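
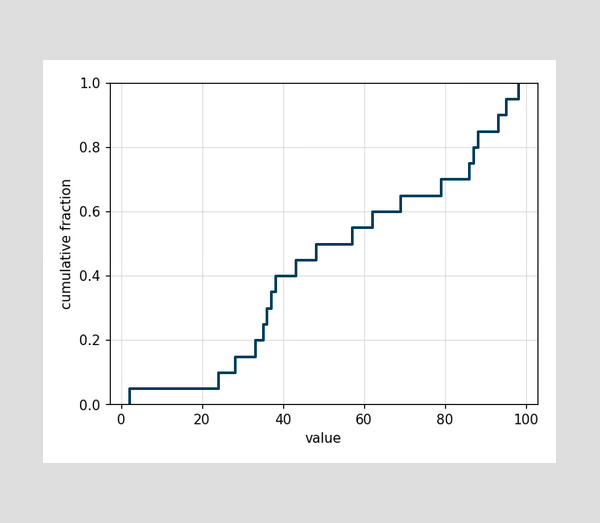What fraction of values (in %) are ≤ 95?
At x=95 the ECDF step is at 95%.

95%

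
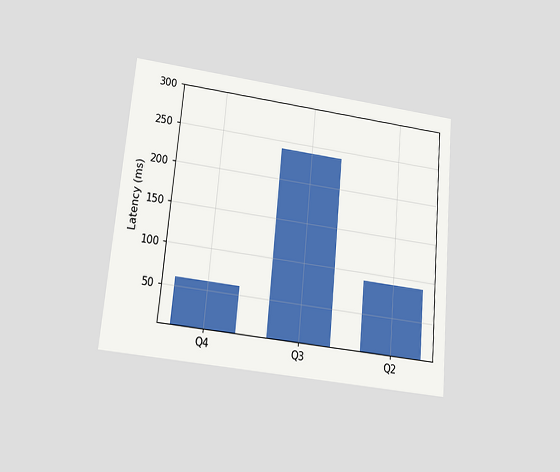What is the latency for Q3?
The chart is tilted about 5° clockwise and viewed slightly from below. Reading along the chart's y-axis, the Q3 bar reaches 240ms.

240ms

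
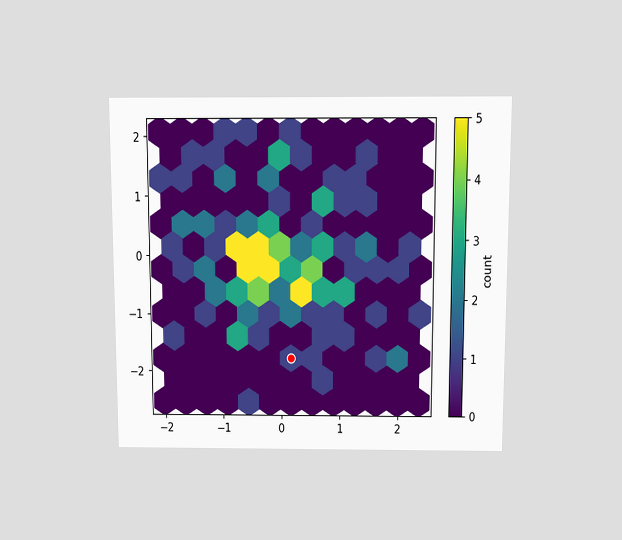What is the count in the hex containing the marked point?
The chart is viewed slightly from above. The marked hex reads 1 on the colorbar.

1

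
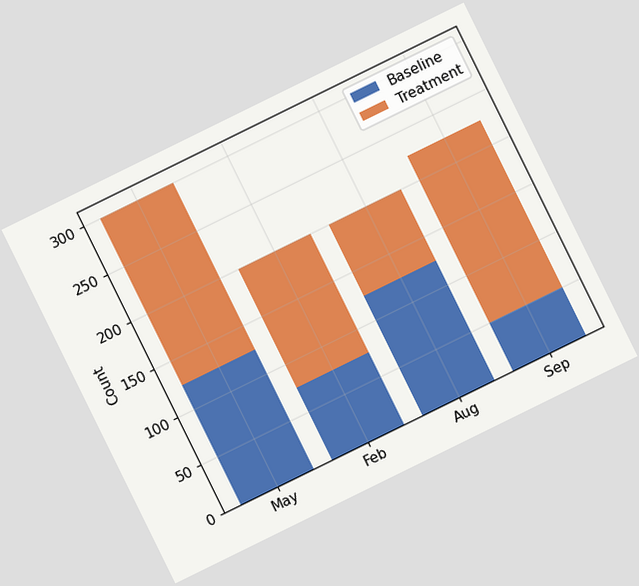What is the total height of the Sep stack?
The chart is tilted about 26° counter-clockwise. The Sep stack's top reaches 225 on the y-axis.

225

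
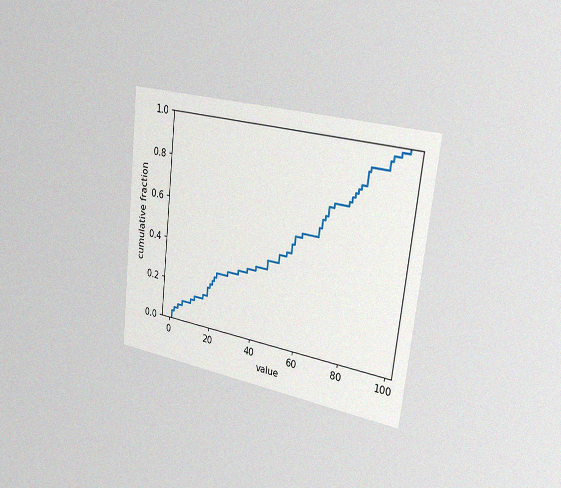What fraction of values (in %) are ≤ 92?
The chart is tilted about 7° clockwise and viewed slightly from the right, with some photo noise. At x=92 the ECDF step is at 96%.

96%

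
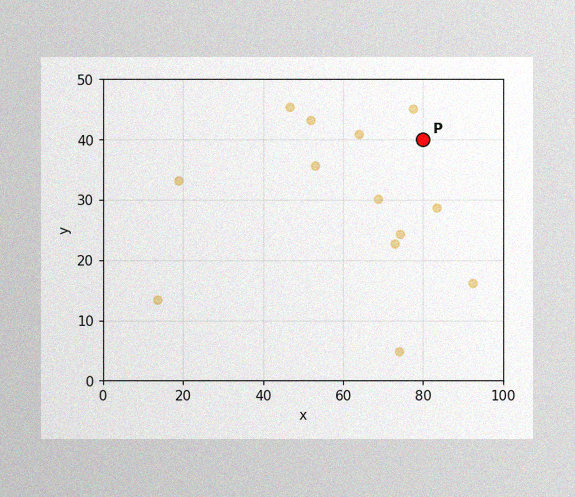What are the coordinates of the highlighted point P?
The image has some photo noise and uneven lighting. Following the gridlines from P to each axis, P sits at (80, 40).

(80, 40)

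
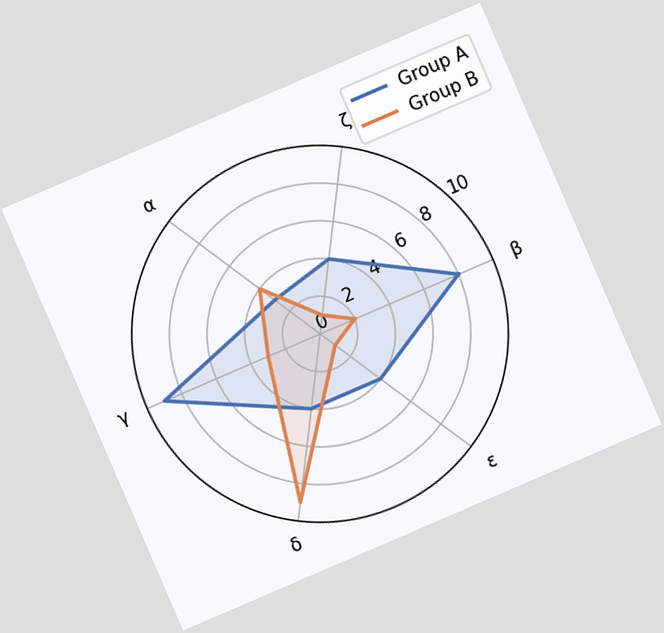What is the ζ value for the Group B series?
1

The chart is tilted about 23° counter-clockwise. On the ζ axis, Group B reaches 1.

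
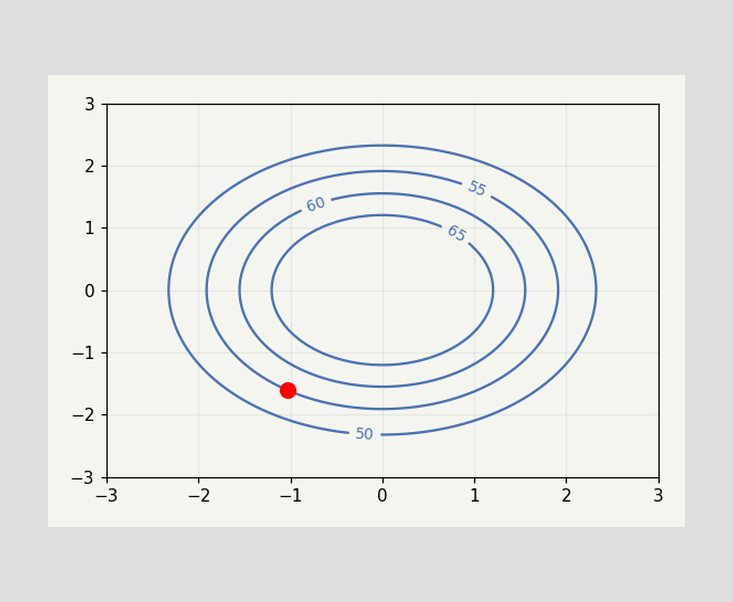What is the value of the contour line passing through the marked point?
55

The marked point sits on the contour labelled 55.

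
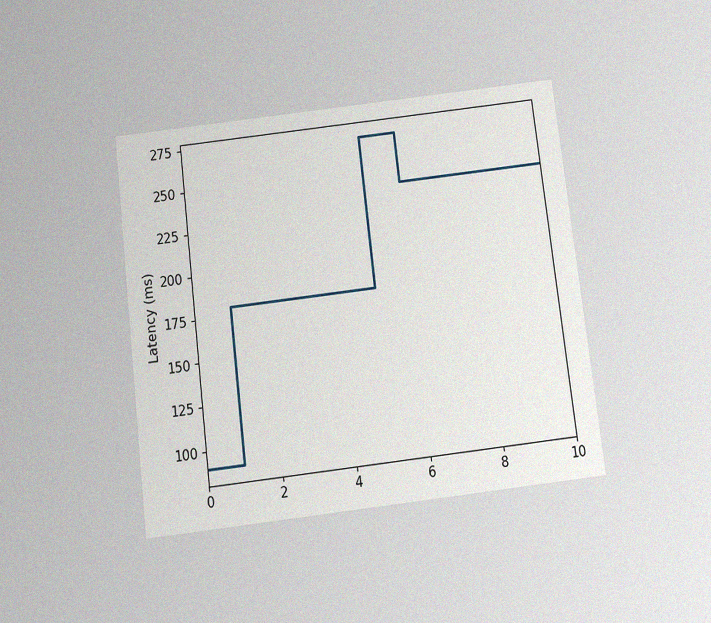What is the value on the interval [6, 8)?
The chart is tilted about 7° counter-clockwise and viewed slightly from below, with some photo noise. On [6, 8) the step sits at 240ms.

240ms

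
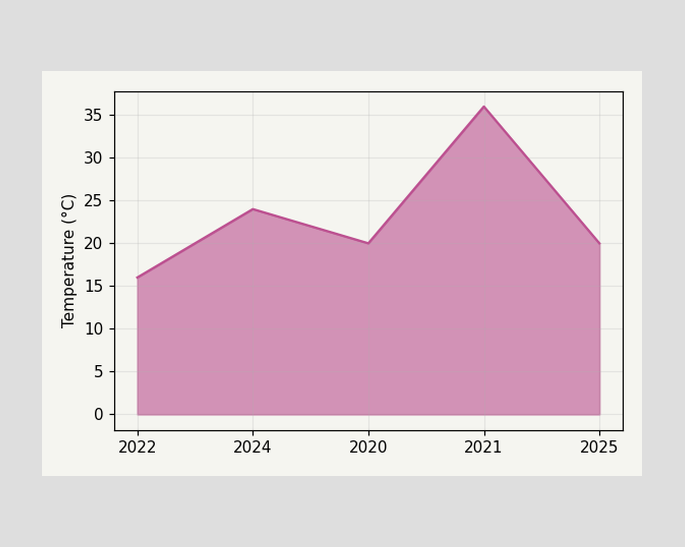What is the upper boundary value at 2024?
At 2024 the upper boundary is at 24°C.

24°C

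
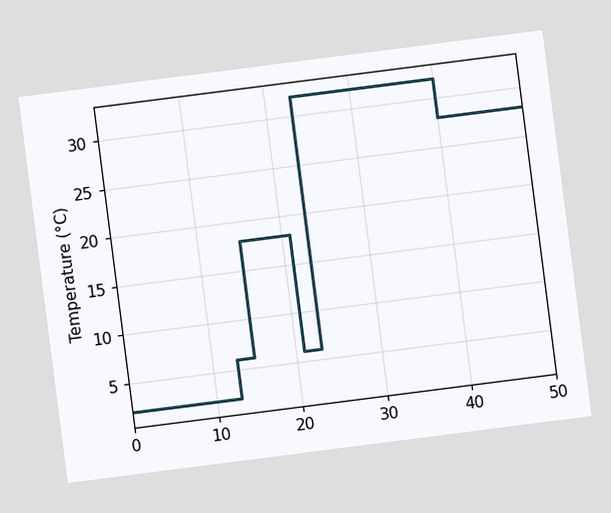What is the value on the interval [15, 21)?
18°C

The chart is tilted about 7° counter-clockwise. On [15, 21) the step sits at 18°C.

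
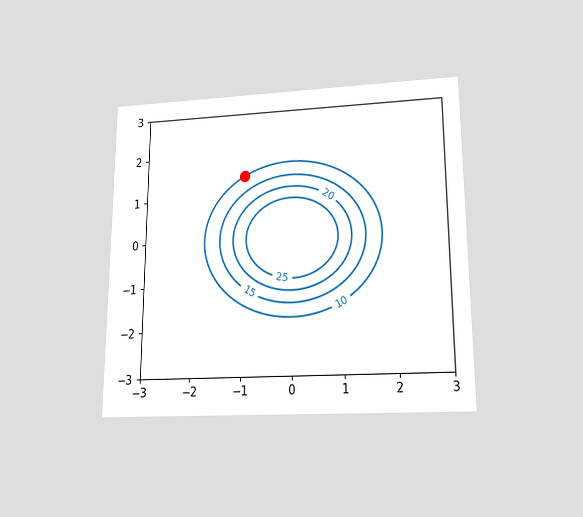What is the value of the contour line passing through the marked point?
10

The chart is viewed slightly from below. The marked point sits on the contour labelled 10.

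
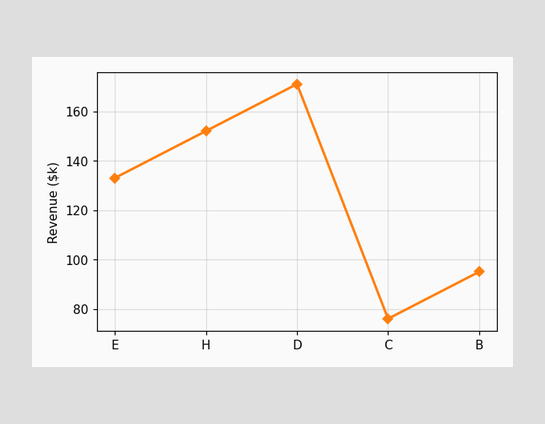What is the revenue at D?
$171k

At D, the line is at $171k.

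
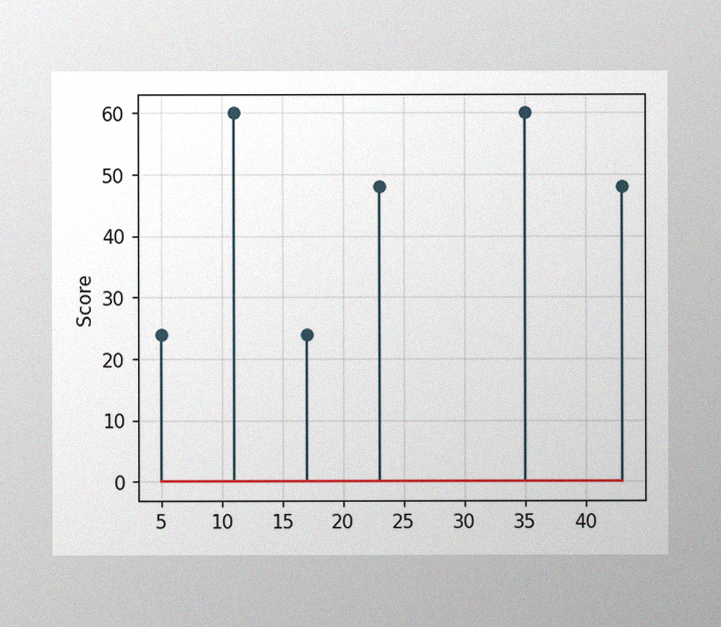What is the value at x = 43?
48

The image has some photo noise and uneven lighting. The stem at x=43 reaches 48.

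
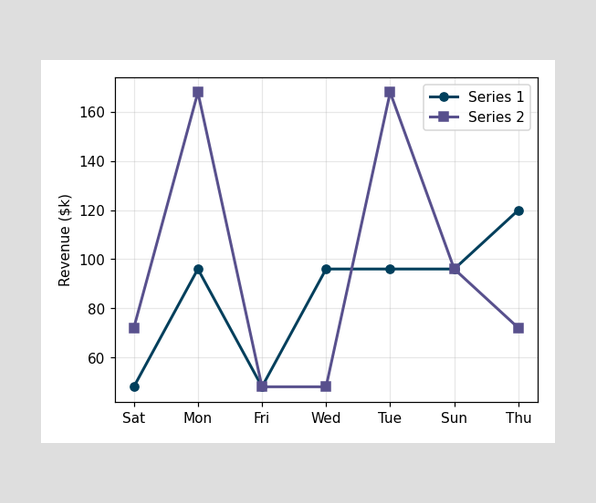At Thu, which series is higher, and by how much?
At Thu, Series 1 sits above the other line by $48k.

Series 1, by $48k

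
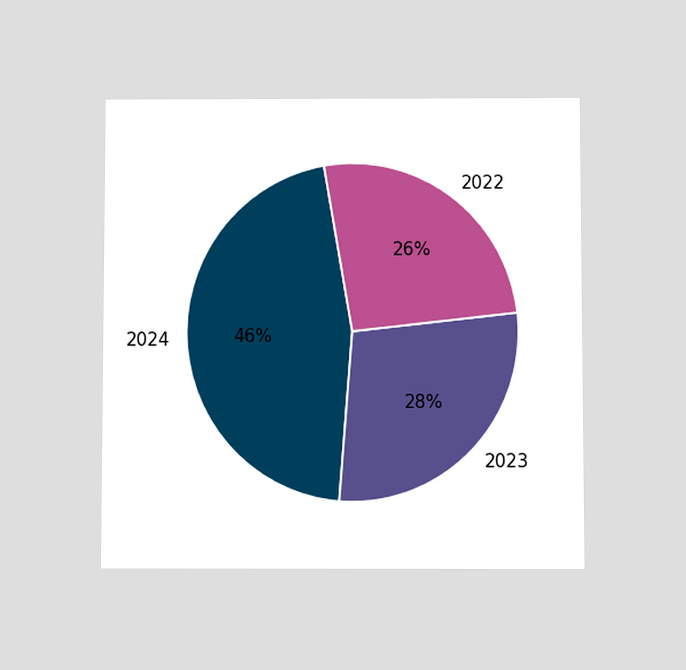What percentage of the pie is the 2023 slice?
The chart is viewed slightly from below. The 2023 slice takes up 28% of the pie.

28%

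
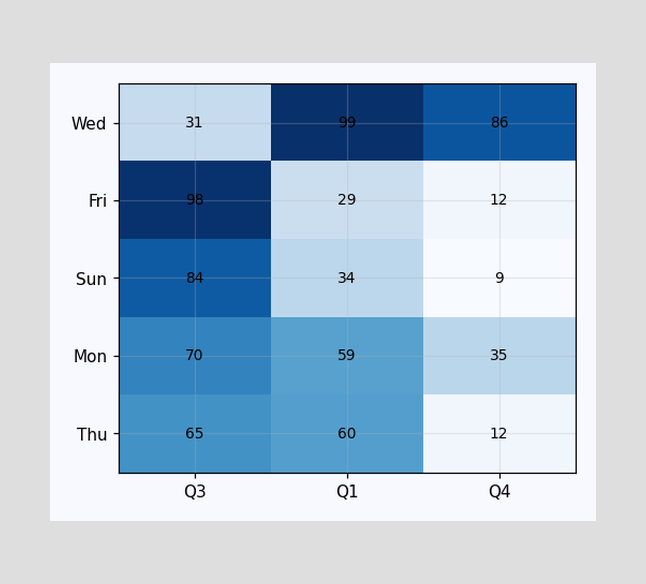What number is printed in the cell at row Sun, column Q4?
The (Sun, Q4) cell reads 9.

9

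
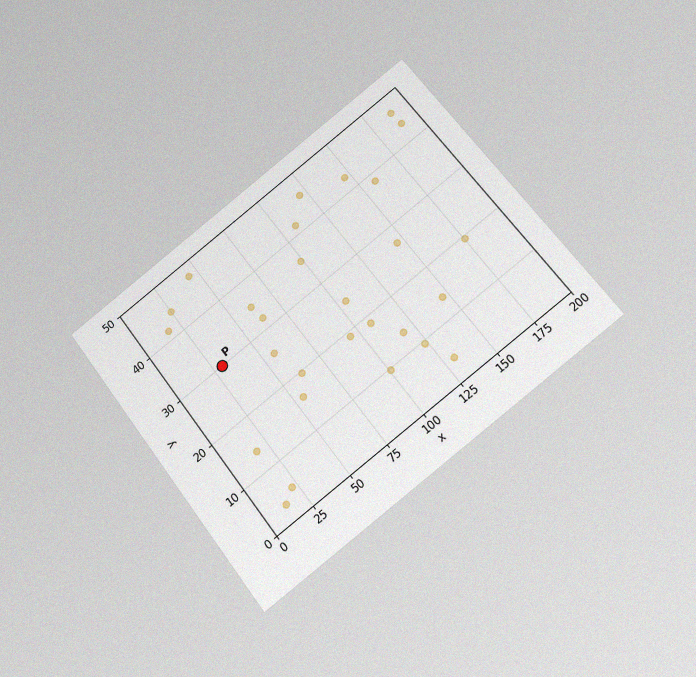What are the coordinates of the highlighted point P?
(30, 30)

The chart is tilted about 38° counter-clockwise and viewed at a slight angle, with some photo noise. Following the gridlines from P to each axis, P sits at (30, 30).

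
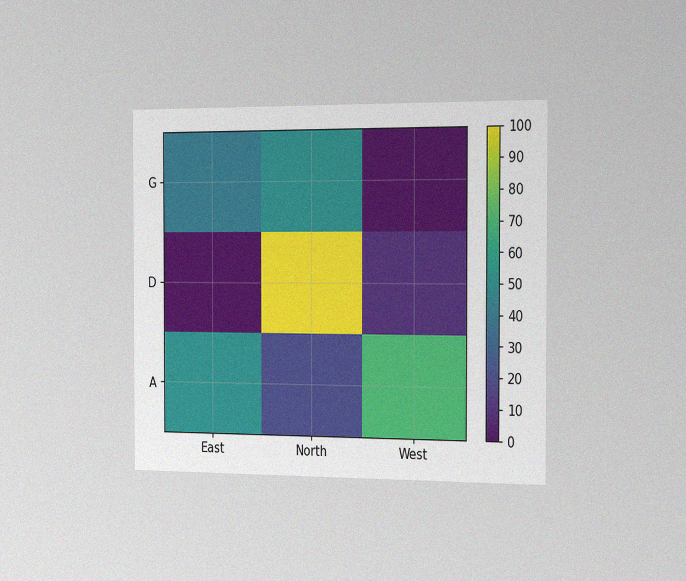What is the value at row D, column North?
100

The chart is viewed slightly from the right, with some photo noise. Matching cell (D, North) against the colorbar gives 100.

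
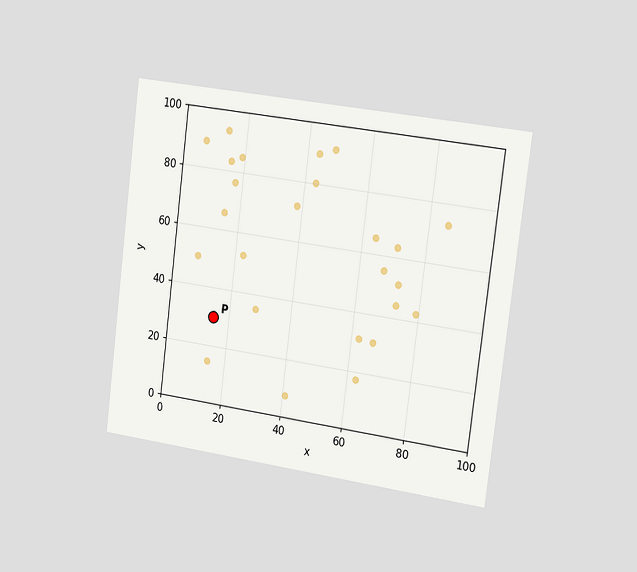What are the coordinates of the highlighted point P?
(15, 30)

The chart is tilted about 7° clockwise and viewed slightly from the right. Following the gridlines from P to each axis, P sits at (15, 30).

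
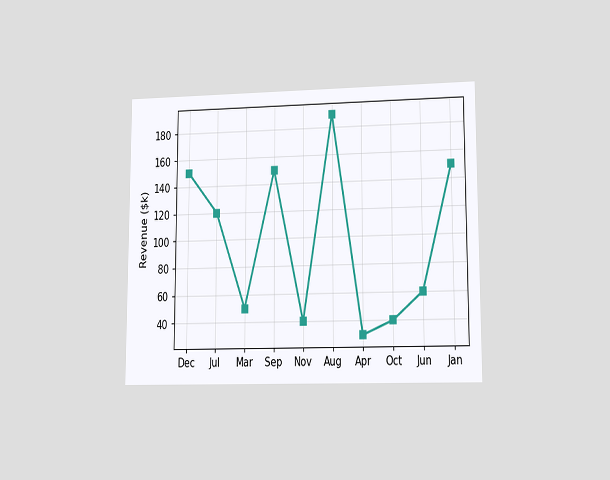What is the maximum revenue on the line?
$190k

The chart is viewed at a slight angle. The highest point is at Aug, and reading across to the y-axis gives $190k.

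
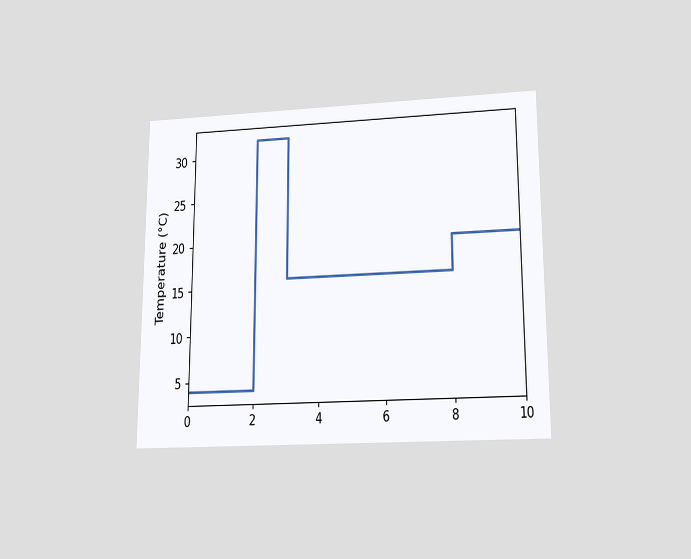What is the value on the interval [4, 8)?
16°C

The chart is viewed slightly from below. On [4, 8) the step sits at 16°C.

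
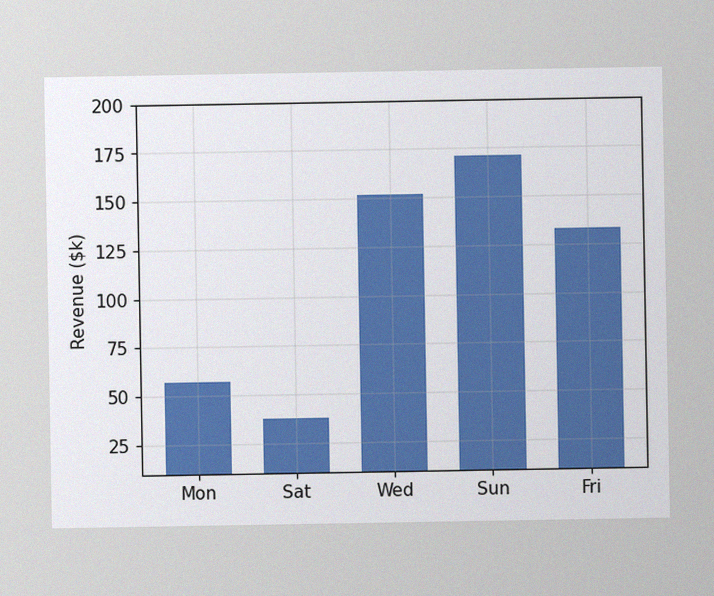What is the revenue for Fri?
$133k

The image has some photo noise and uneven lighting. Reading along the chart's y-axis, the Fri bar reaches $133k.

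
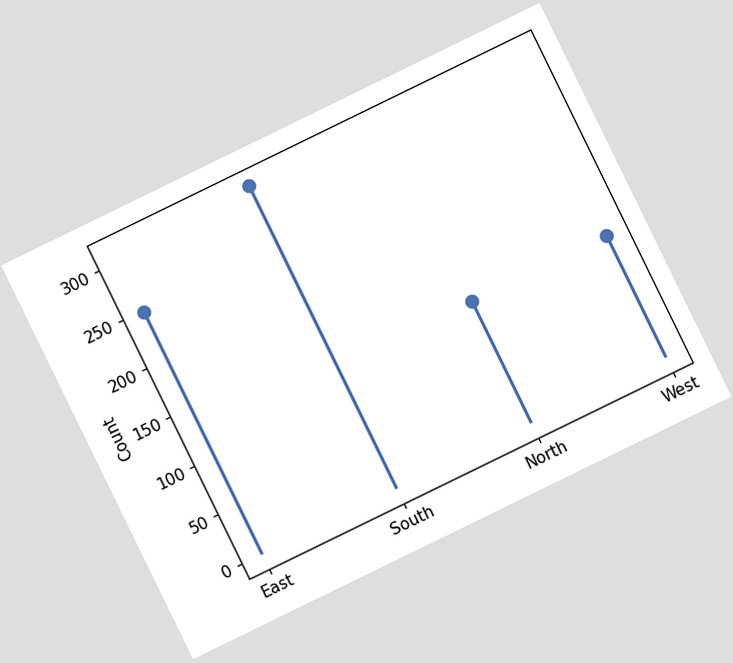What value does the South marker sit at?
The chart is tilted about 26° counter-clockwise. The South marker sits at 310.

310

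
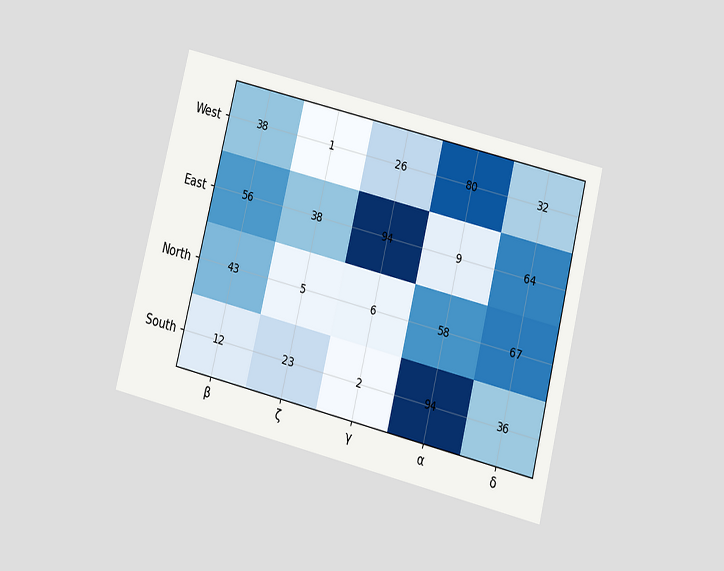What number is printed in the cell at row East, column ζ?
The chart is tilted about 14° clockwise and viewed slightly from below. The (East, ζ) cell reads 38.

38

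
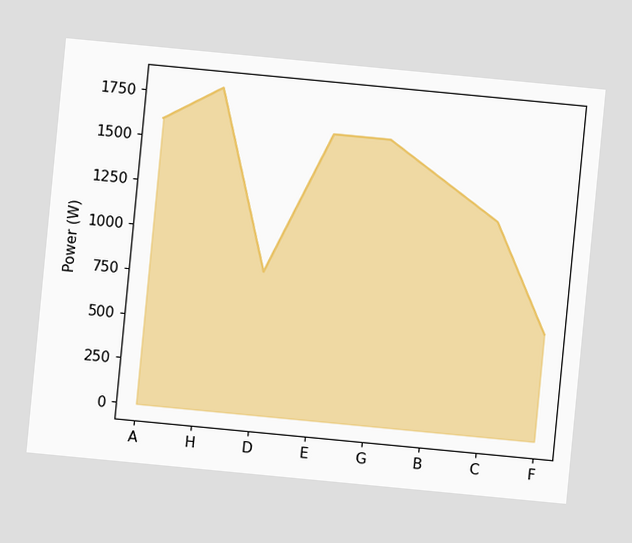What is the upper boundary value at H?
1800W

The chart is tilted about 5° clockwise. At H the upper boundary is at 1800W.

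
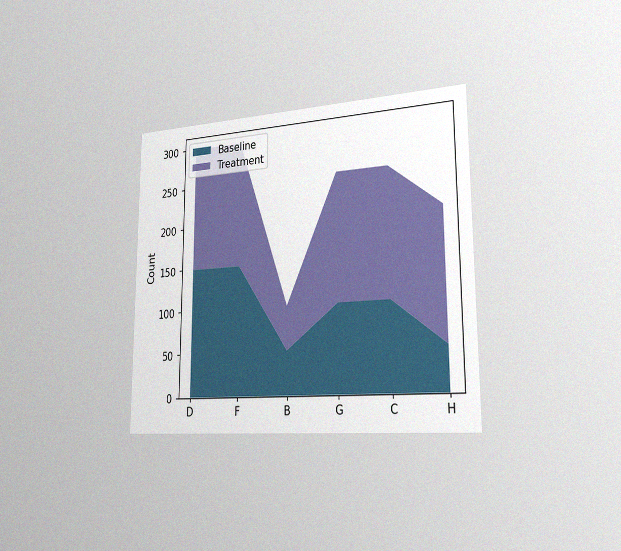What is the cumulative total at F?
The chart is viewed slightly from the right, with some photo noise. The stacked total at F reaches 300.

300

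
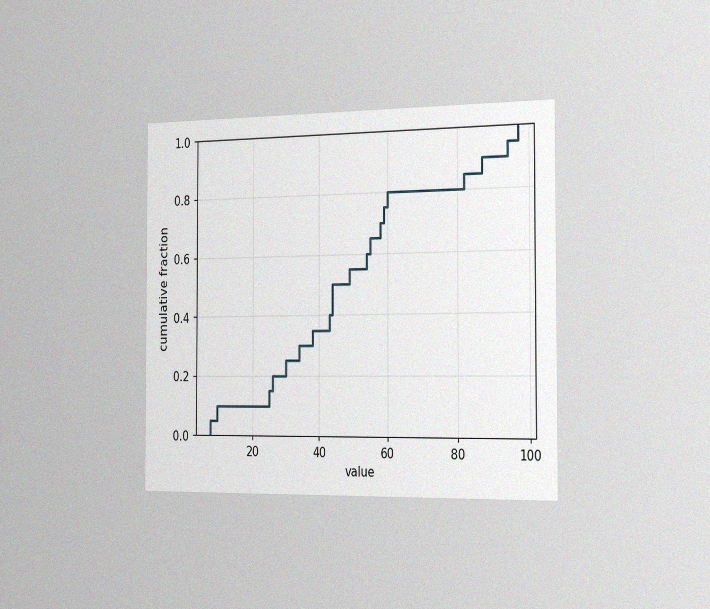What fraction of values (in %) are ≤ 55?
65%

The chart is viewed slightly from the right, with some photo noise. At x=55 the ECDF step is at 65%.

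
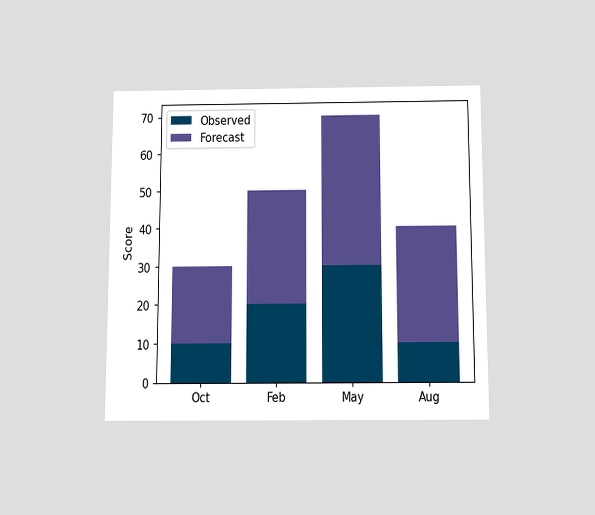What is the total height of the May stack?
70

The chart is viewed slightly from below. The May stack's top reaches 70 on the y-axis.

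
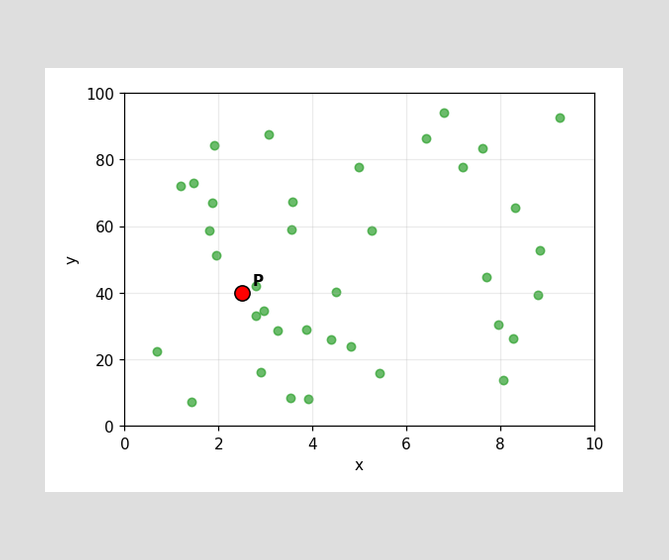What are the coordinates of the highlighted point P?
Following the gridlines from P to each axis, P sits at (2.5, 40).

(2.5, 40)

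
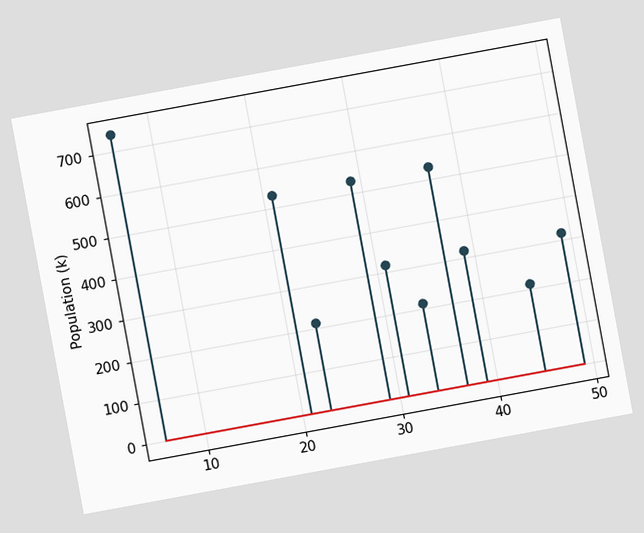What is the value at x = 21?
530k

The chart is tilted about 10° counter-clockwise. The stem at x=21 reaches 530k.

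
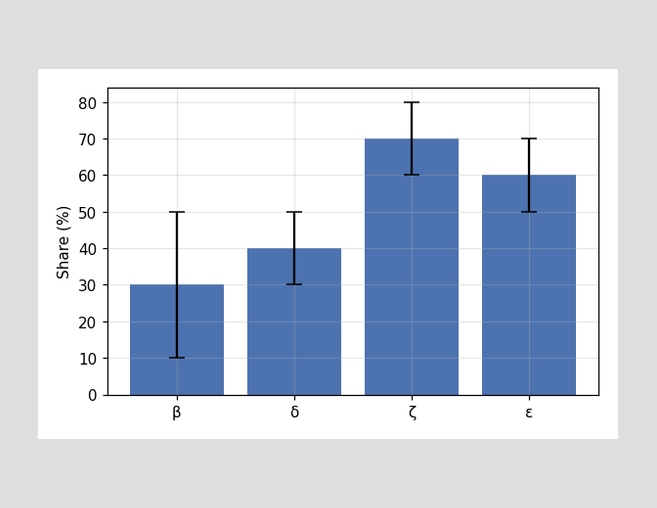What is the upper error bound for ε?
The ε bar's upper whisker reaches 70%.

70%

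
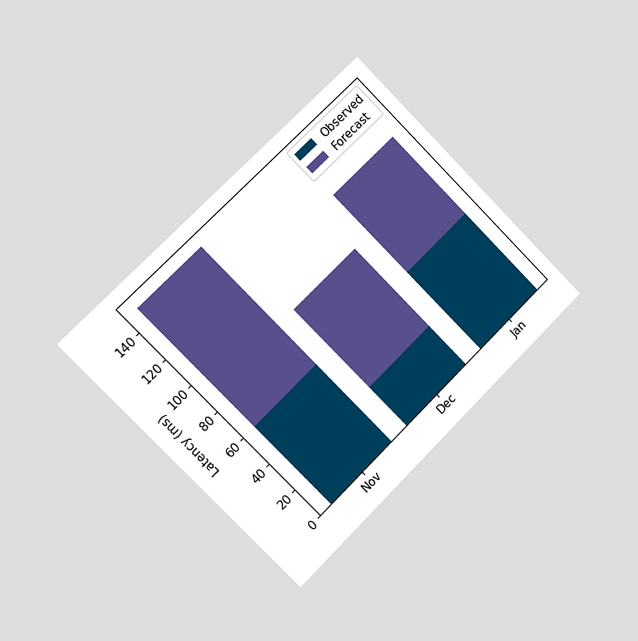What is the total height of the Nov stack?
150ms

The chart is tilted about 45° counter-clockwise and viewed slightly from the left. The Nov stack's top reaches 150ms on the y-axis.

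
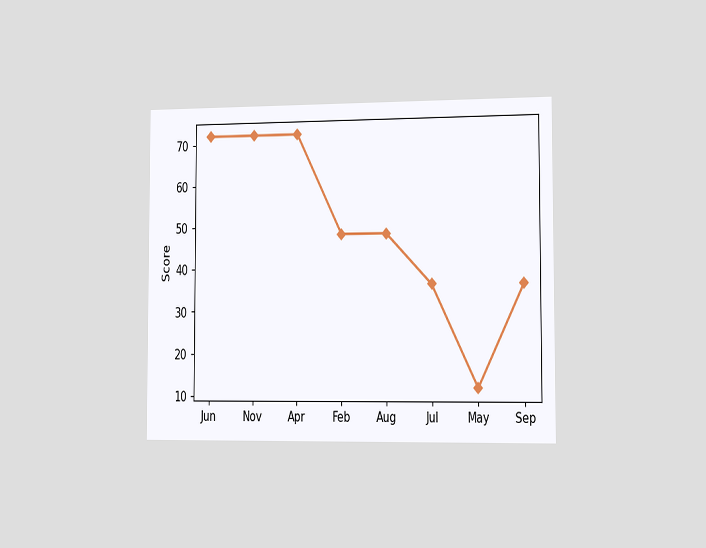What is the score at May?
The chart is viewed slightly from the right. At May, the line is at 12.

12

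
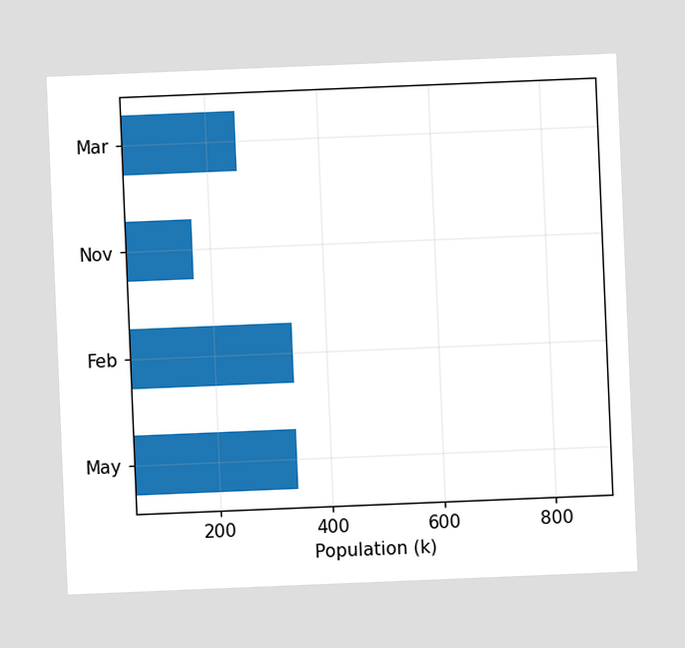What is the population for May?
The chart is tilted about 2° counter-clockwise. Reading along the chart's x-axis, the May bar reaches 340k.

340k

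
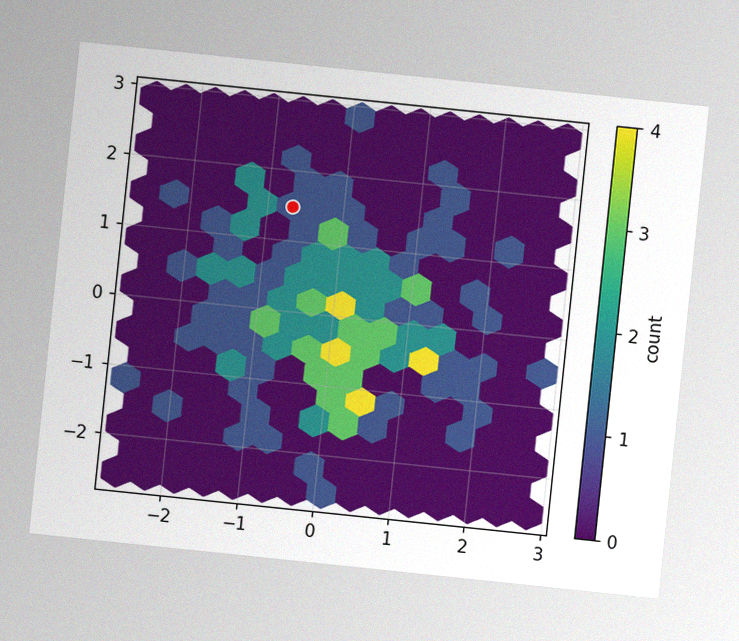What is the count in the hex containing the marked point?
1

The chart is tilted about 6° clockwise, with some photo noise. The marked hex reads 1 on the colorbar.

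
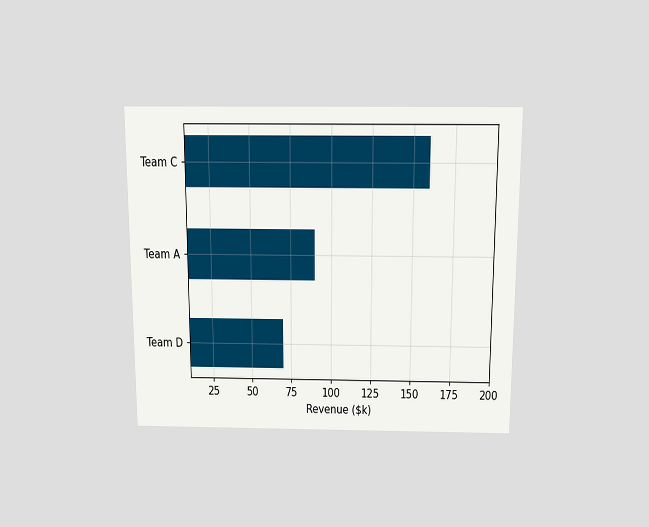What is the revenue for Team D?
The chart is viewed slightly from above. Reading along the chart's x-axis, the Team D bar reaches $70k.

$70k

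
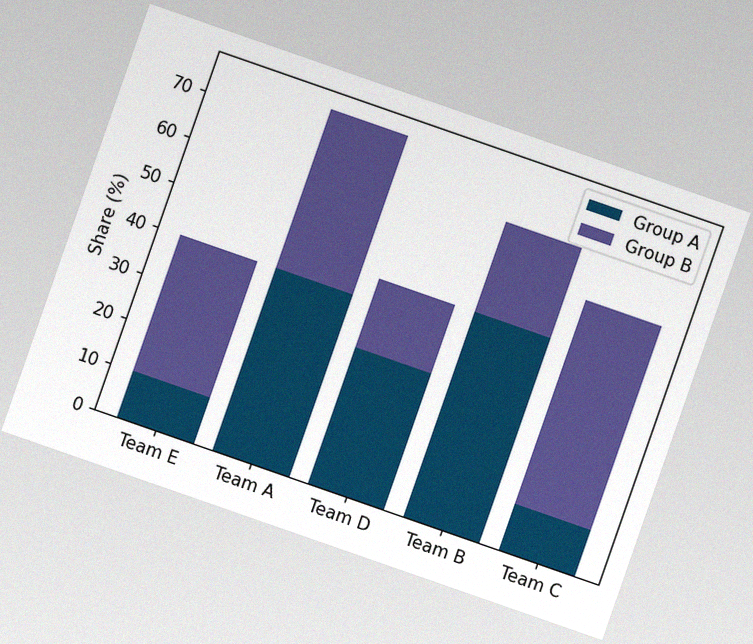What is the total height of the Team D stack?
The chart is tilted about 19° clockwise, with some photo noise. The Team D stack's top reaches 45% on the y-axis.

45%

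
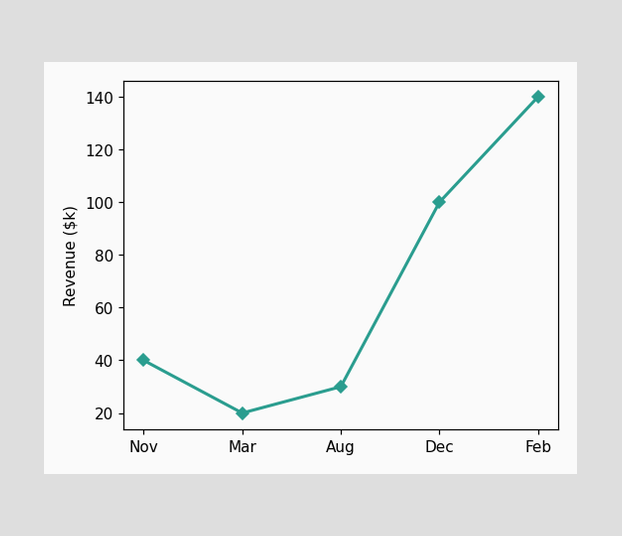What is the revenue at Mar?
At Mar, the line is at $20k.

$20k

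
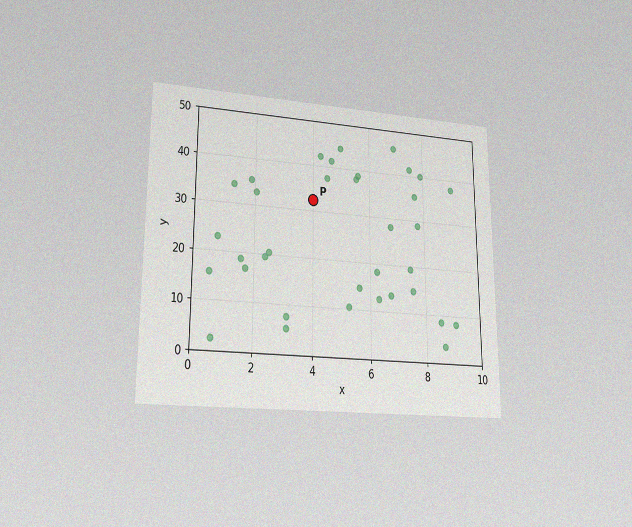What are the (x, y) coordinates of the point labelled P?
(4, 32.5)

The chart is viewed at a slight angle, with some photo noise. Following the gridlines from P to each axis, P sits at (4, 32.5).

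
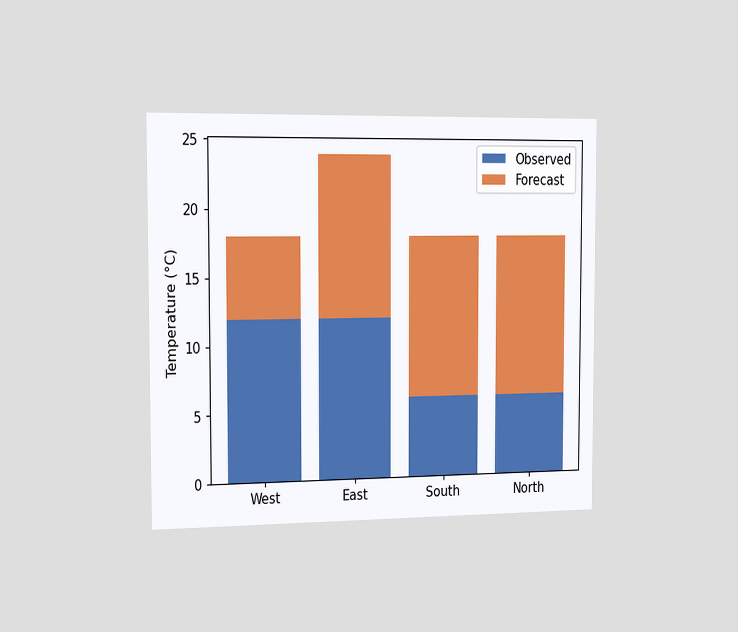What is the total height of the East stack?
The chart is viewed slightly from the left. The East stack's top reaches 24°C on the y-axis.

24°C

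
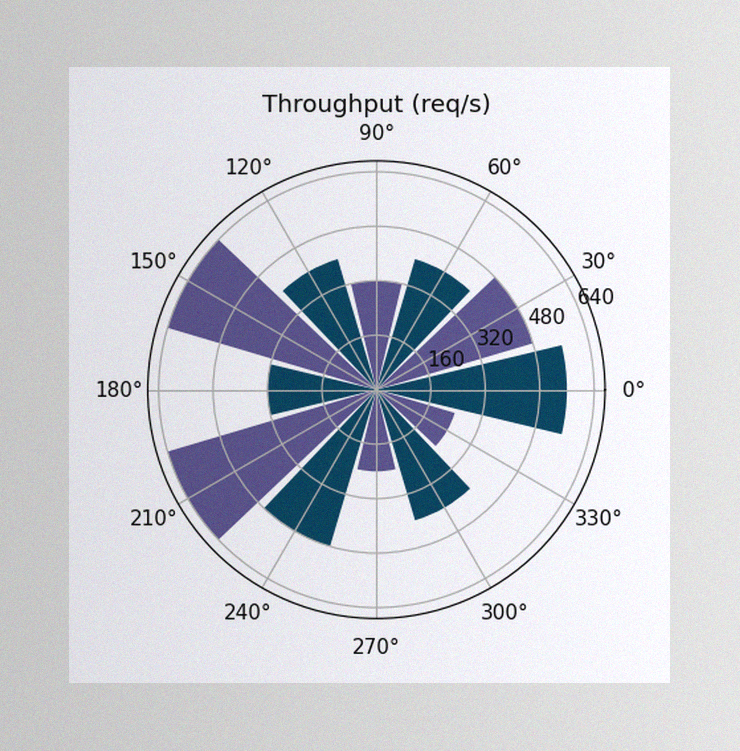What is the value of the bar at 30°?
480req/s

The image has some photo noise and uneven lighting. The bar at 30° reaches 480req/s on the radial axis.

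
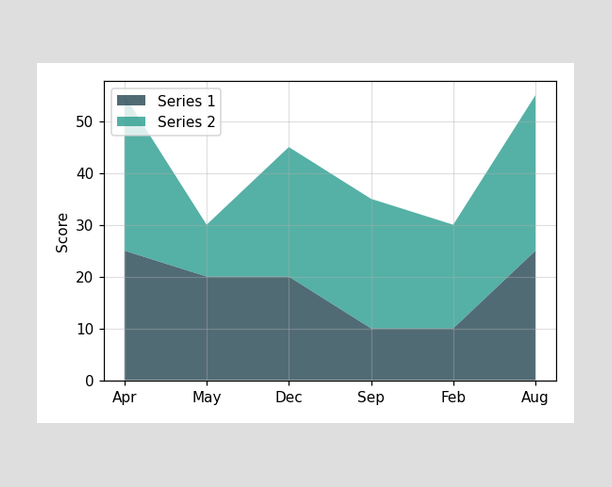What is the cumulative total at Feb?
30

The stacked total at Feb reaches 30.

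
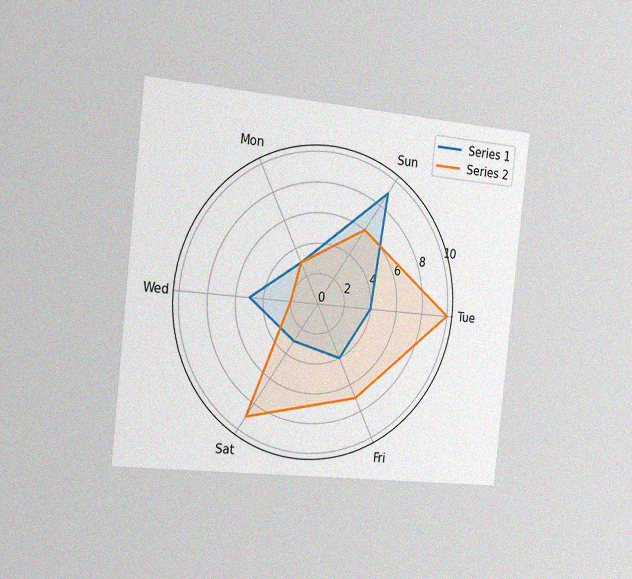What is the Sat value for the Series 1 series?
3

The chart is tilted about 6° clockwise and viewed slightly from the left, with some photo noise. On the Sat axis, Series 1 reaches 3.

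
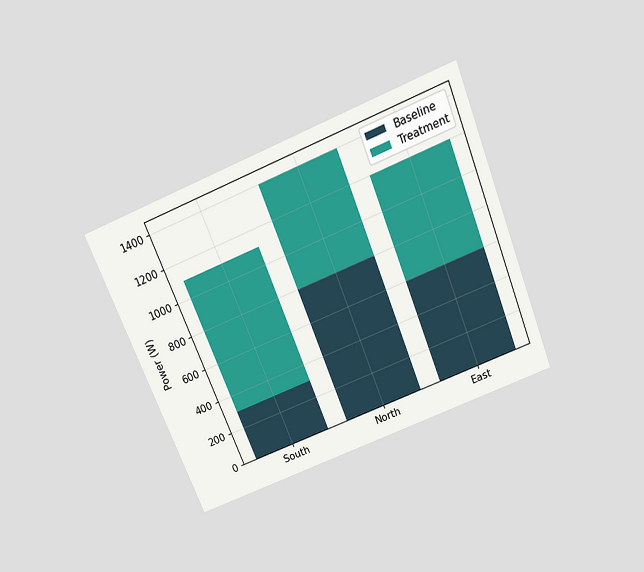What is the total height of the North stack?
The chart is tilted about 22° counter-clockwise and viewed slightly from above. The North stack's top reaches 1400W on the y-axis.

1400W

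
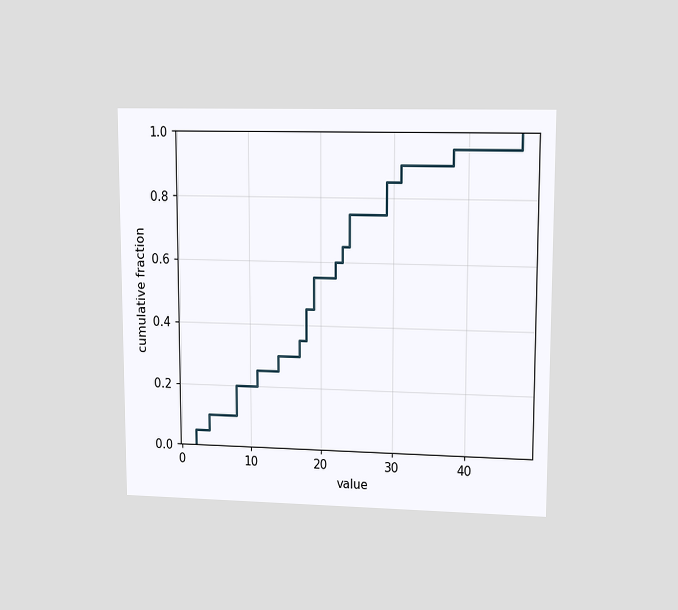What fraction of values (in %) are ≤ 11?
25%

The chart is viewed at a slight angle. At x=11 the ECDF step is at 25%.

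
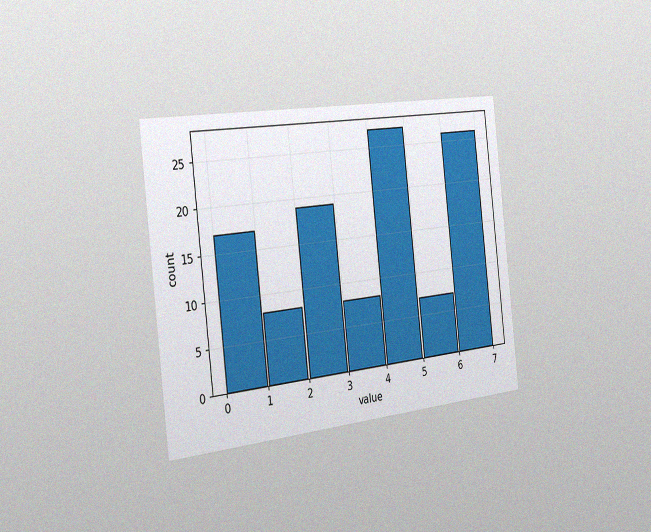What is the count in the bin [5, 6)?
7

The chart is tilted about 6° counter-clockwise and viewed slightly from the left, with some photo noise. The [5, 6) bin has height 7.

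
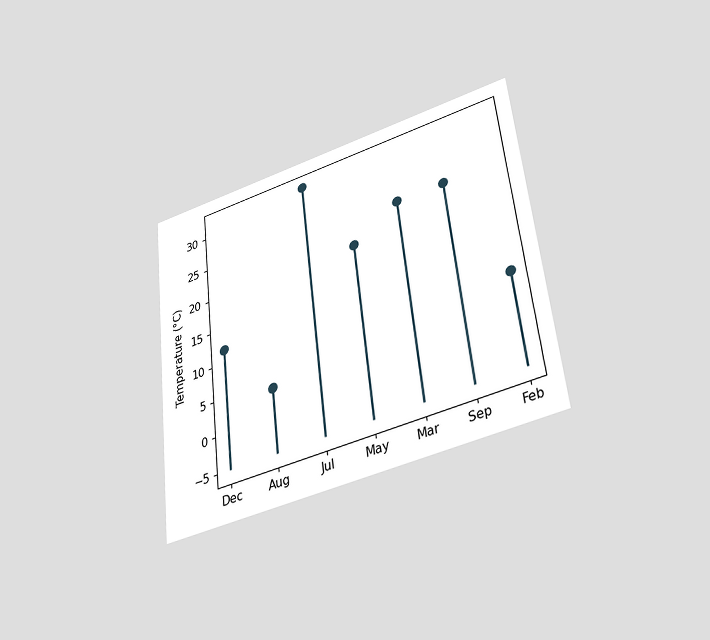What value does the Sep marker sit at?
The chart is tilted about 6° counter-clockwise and viewed slightly from below. The Sep marker sits at 24°C.

24°C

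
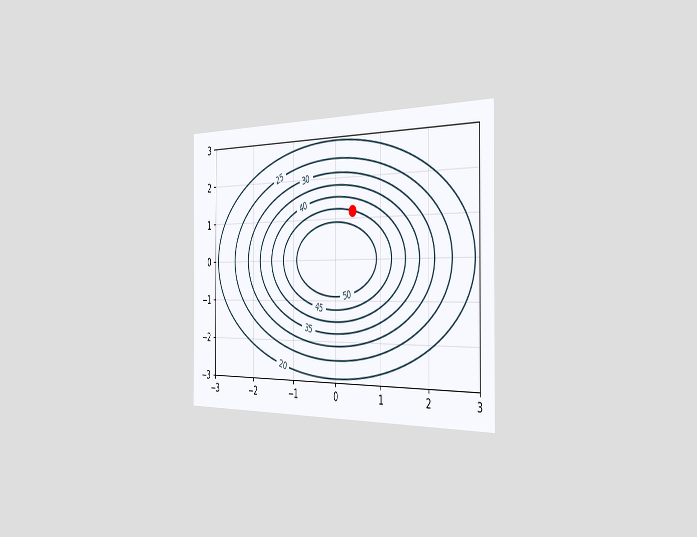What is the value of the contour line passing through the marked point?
The chart is viewed slightly from the right. The marked point sits on the contour labelled 45.

45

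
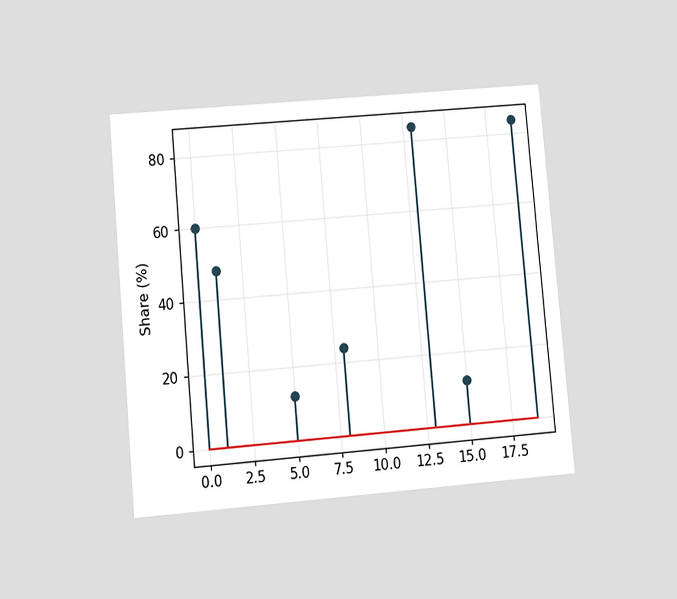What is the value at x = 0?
60%

The chart is tilted about 5° counter-clockwise and viewed at a slight angle. The stem at x=0 reaches 60%.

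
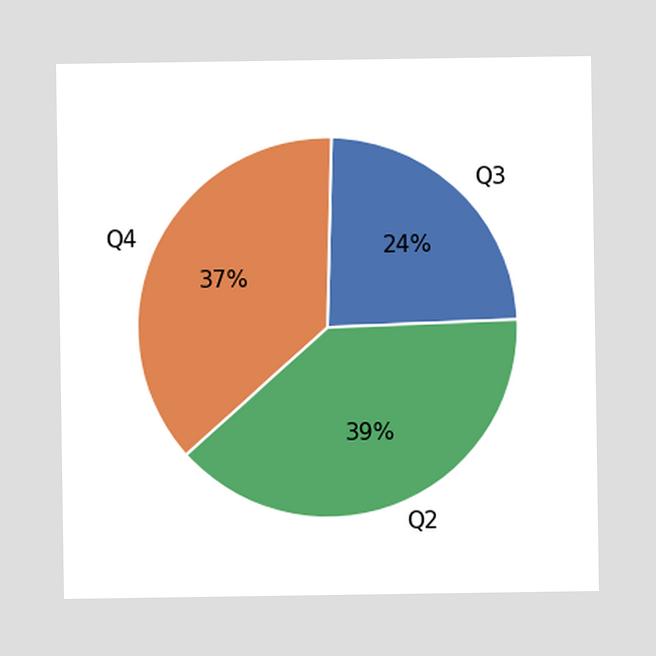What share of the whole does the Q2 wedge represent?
39%

The Q2 slice takes up 39% of the pie.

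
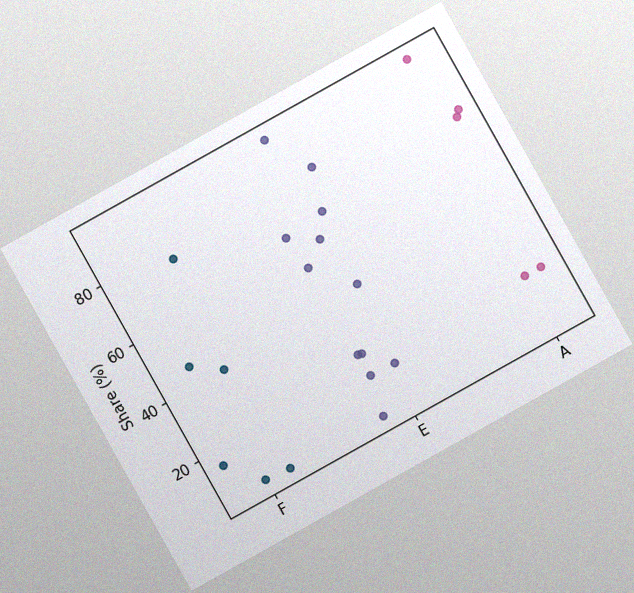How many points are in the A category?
The chart is tilted about 29° counter-clockwise, with some photo noise. Counting the markers in the A column gives 5.

5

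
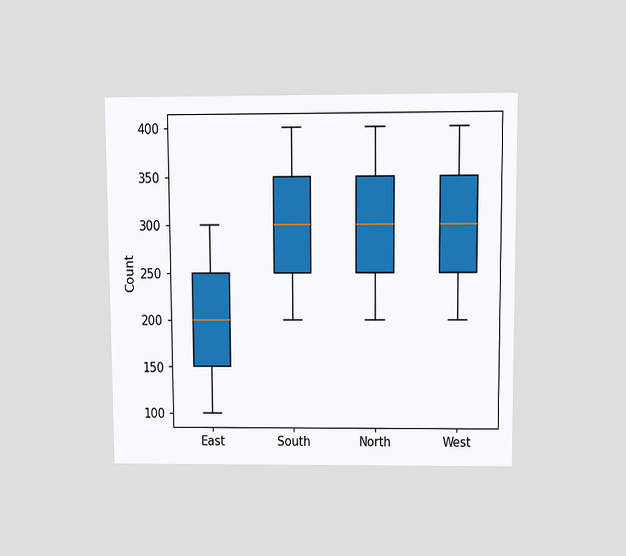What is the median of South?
300

The chart is viewed slightly from above. The median line in the South box sits at 300.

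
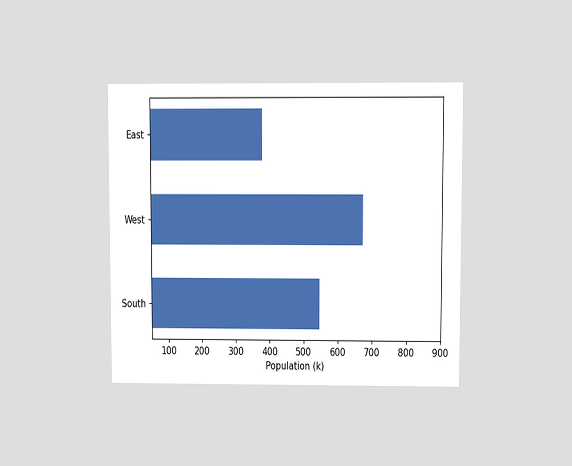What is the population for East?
378k

The chart is viewed at a slight angle. Reading along the chart's x-axis, the East bar reaches 378k.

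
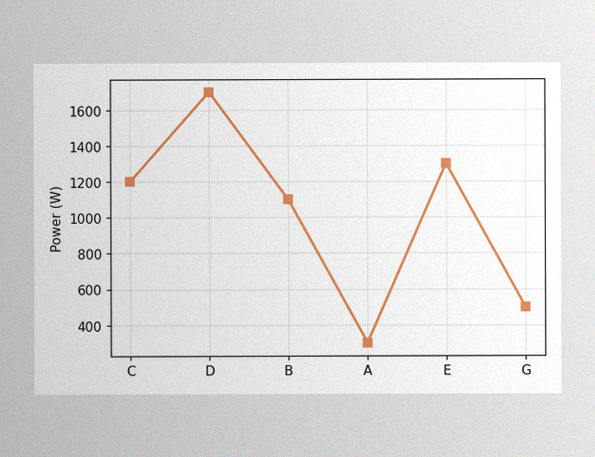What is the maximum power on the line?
The image has some photo noise and uneven lighting. The highest point is at D, and reading across to the y-axis gives 1700W.

1700W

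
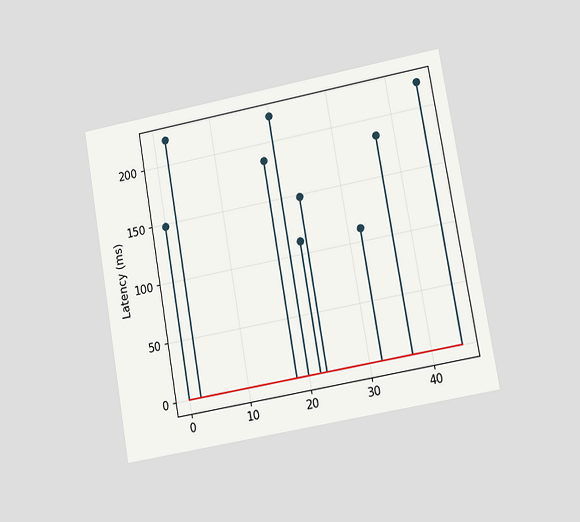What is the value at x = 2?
222ms

The chart is tilted about 10° counter-clockwise and viewed at a slight angle. The stem at x=2 reaches 222ms.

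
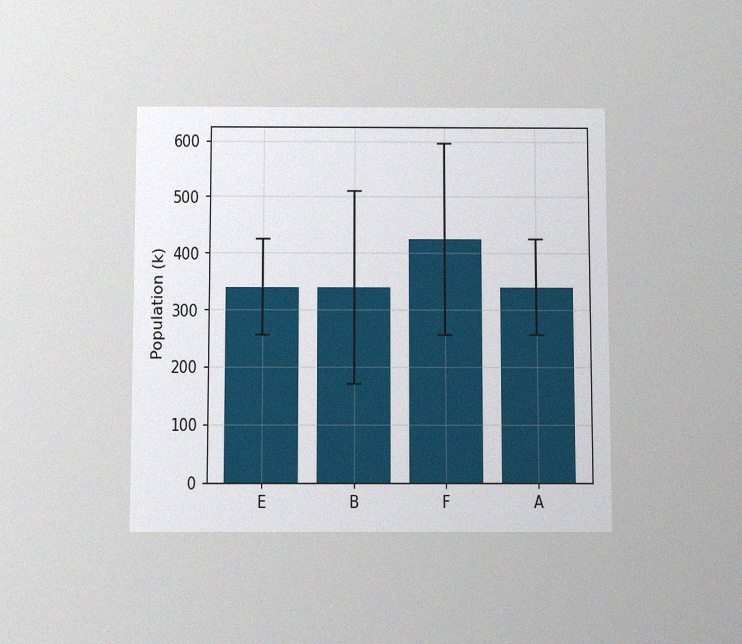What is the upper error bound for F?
595k

The chart is viewed slightly from below, with some photo noise. The F bar's upper whisker reaches 595k.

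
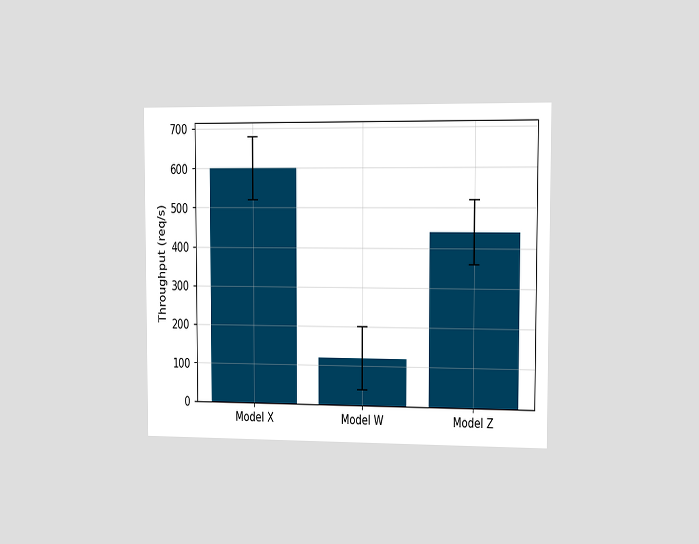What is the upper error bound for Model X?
The chart is viewed slightly from the right. The Model X bar's upper whisker reaches 680req/s.

680req/s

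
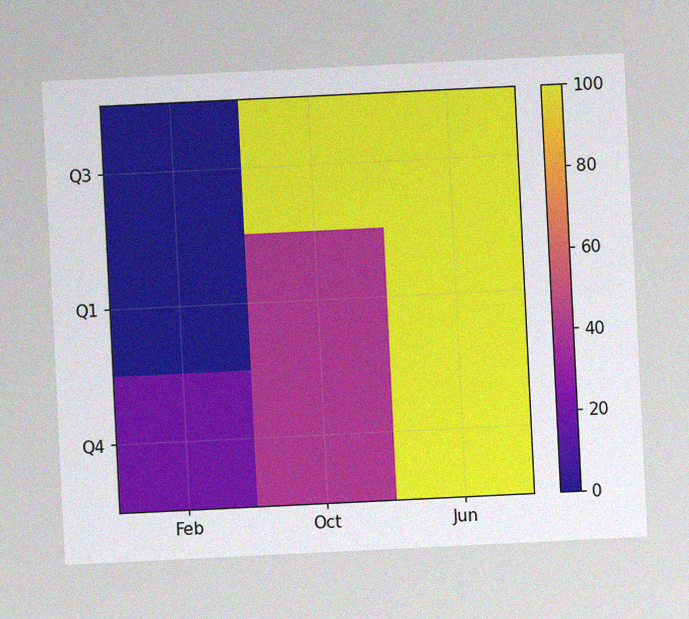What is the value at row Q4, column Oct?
40

The chart is tilted about 3° counter-clockwise, with some photo noise. Matching cell (Q4, Oct) against the colorbar gives 40.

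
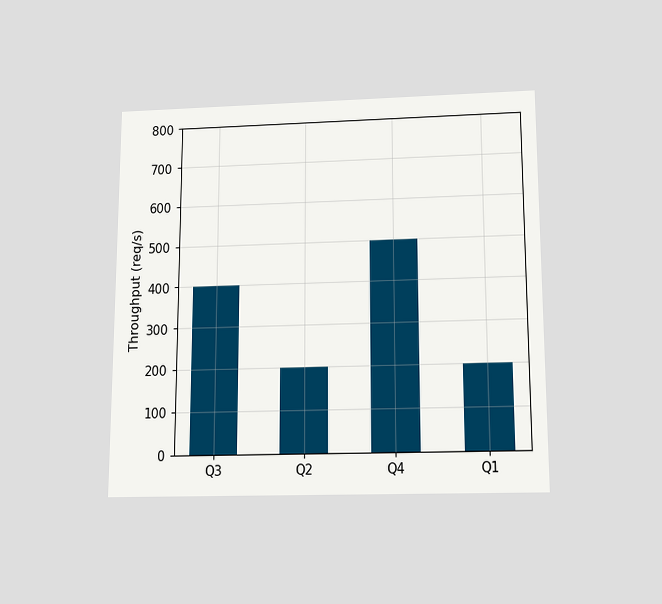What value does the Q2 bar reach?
The chart is viewed slightly from below. Reading along the chart's y-axis, the Q2 bar reaches 200req/s.

200req/s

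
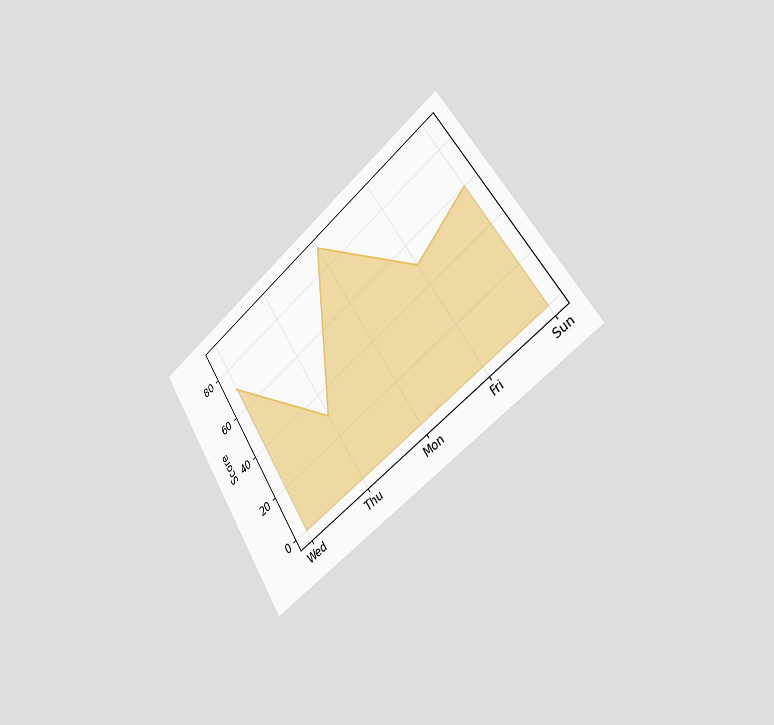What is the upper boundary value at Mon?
The chart is tilted about 34° counter-clockwise and viewed slightly from the right. At Mon the upper boundary is at 90.

90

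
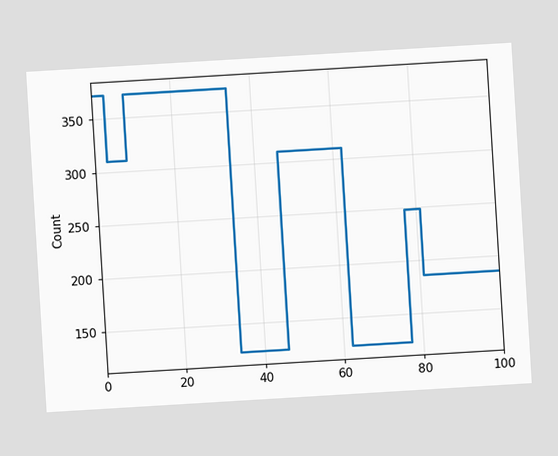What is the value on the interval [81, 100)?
The chart is tilted about 3° counter-clockwise. On [81, 100) the step sits at 186.

186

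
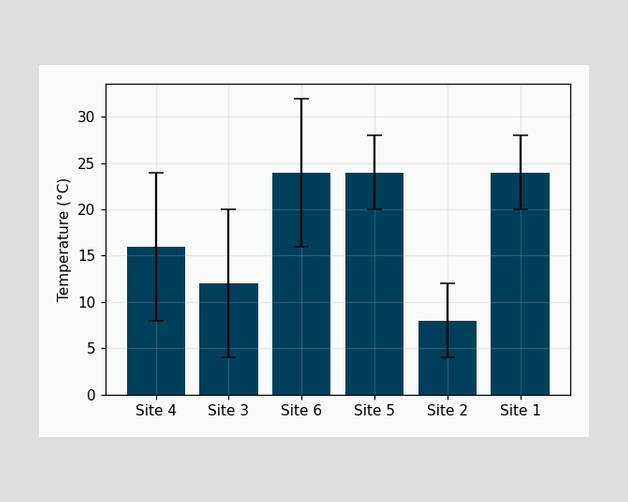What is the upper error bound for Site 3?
The Site 3 bar's upper whisker reaches 20°C.

20°C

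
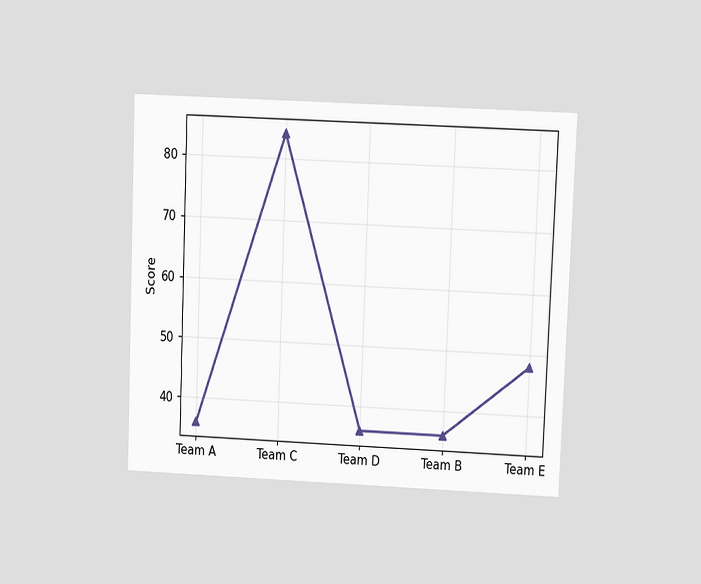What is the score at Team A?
36

The chart is tilted about 2° clockwise and viewed at a slight angle. At Team A, the line is at 36.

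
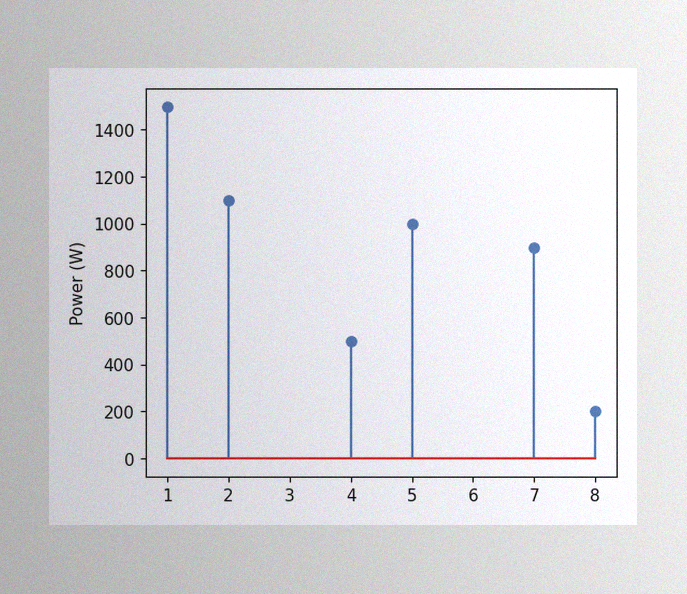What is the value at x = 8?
The image has some photo noise and uneven lighting. The stem at x=8 reaches 200W.

200W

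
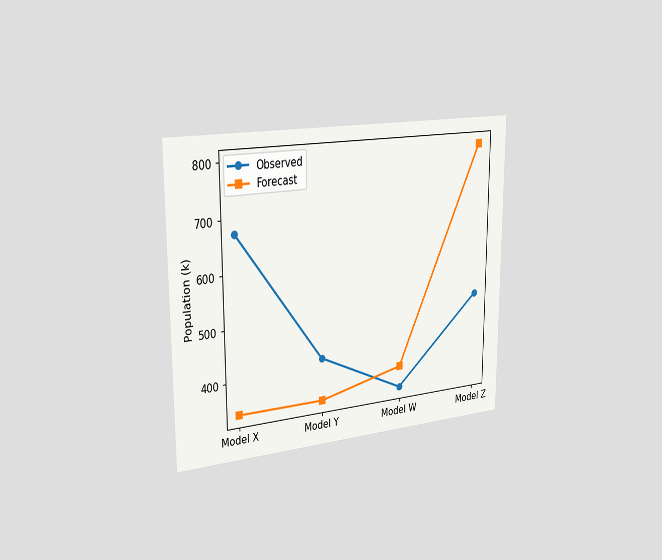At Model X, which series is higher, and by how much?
Observed, by 336k

The chart is viewed slightly from the left. At Model X, Observed sits above the other line by 336k.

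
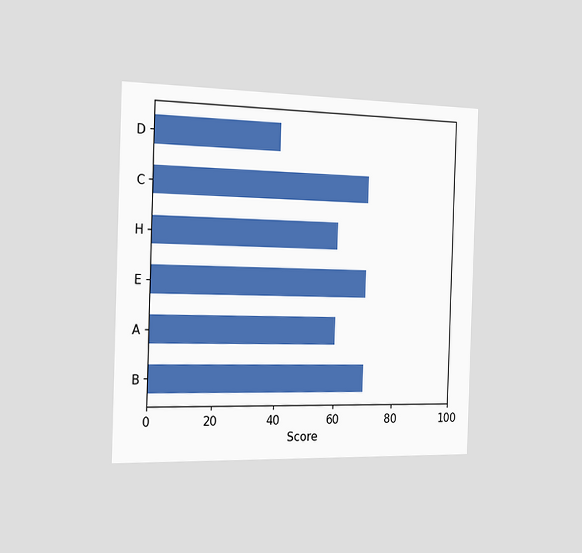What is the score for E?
The chart is viewed slightly from the left. Reading along the chart's x-axis, the E bar reaches 70.

70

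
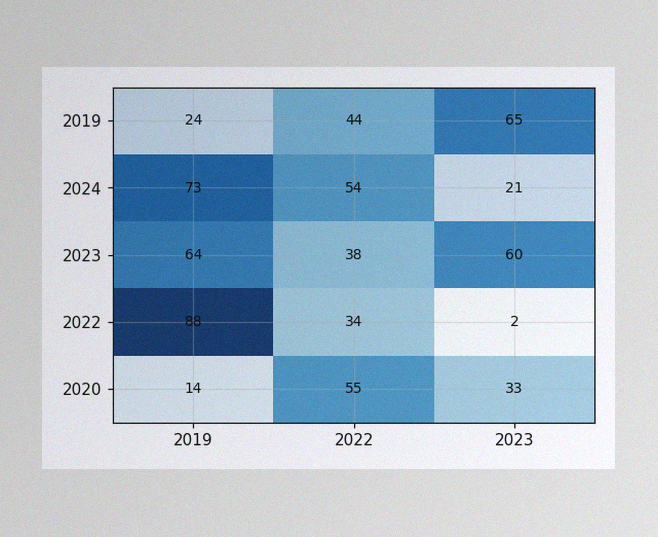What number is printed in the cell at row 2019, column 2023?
65

The image has some photo noise and uneven lighting. The (2019, 2023) cell reads 65.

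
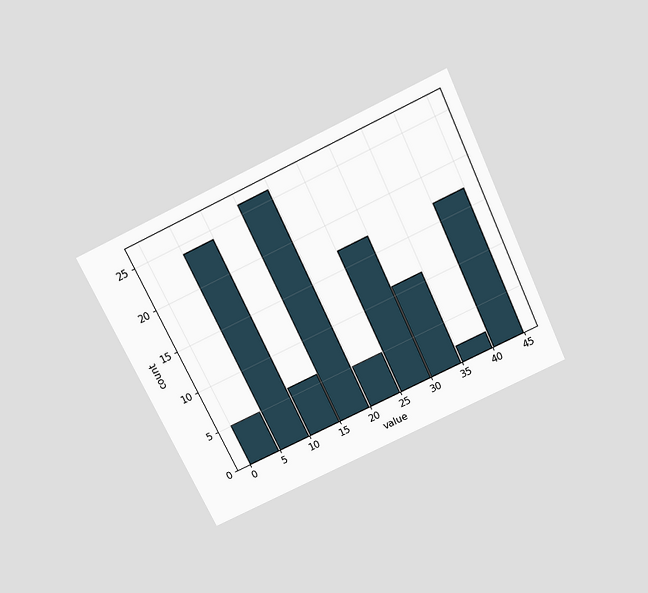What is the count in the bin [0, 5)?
The chart is tilted about 25° counter-clockwise and viewed slightly from above. The [0, 5) bin has height 5.

5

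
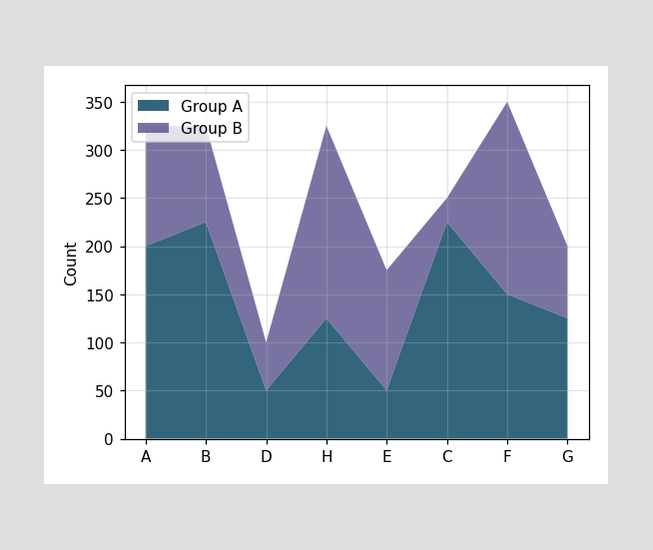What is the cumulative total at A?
325

The stacked total at A reaches 325.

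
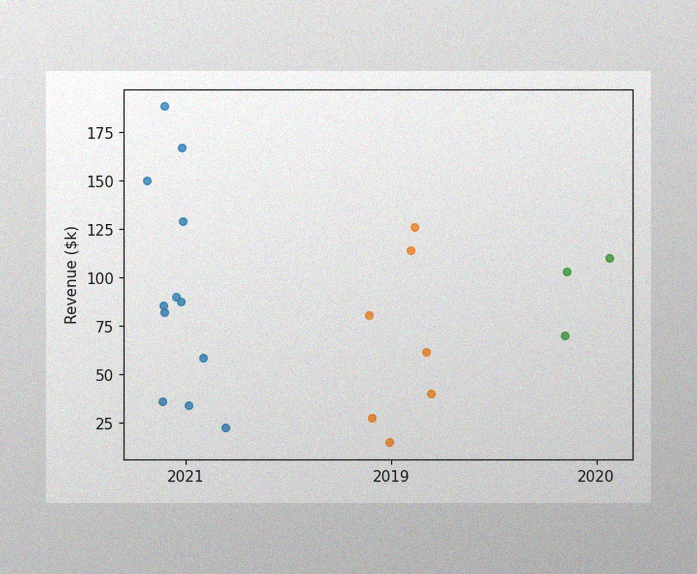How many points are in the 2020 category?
The image has some photo noise and uneven lighting. Counting the markers in the 2020 column gives 3.

3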